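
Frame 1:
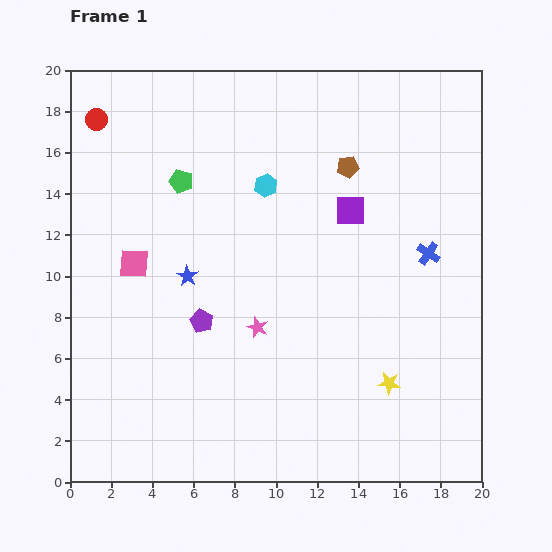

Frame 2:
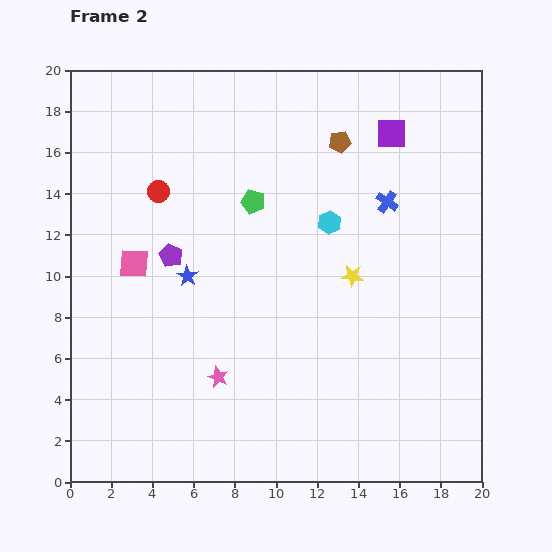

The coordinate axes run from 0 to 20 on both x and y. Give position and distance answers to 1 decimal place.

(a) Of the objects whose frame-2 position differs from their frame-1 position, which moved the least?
the brown pentagon

(moved 1.3)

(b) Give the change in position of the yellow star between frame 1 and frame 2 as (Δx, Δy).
(-1.8, 5.2)

The yellow star was at (15.5, 4.8) in frame 1 and (13.7, 10.0) in frame 2.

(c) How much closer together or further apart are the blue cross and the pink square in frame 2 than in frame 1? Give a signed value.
-1.6

Distance in frame 1: 14.3. Distance in frame 2: 12.7.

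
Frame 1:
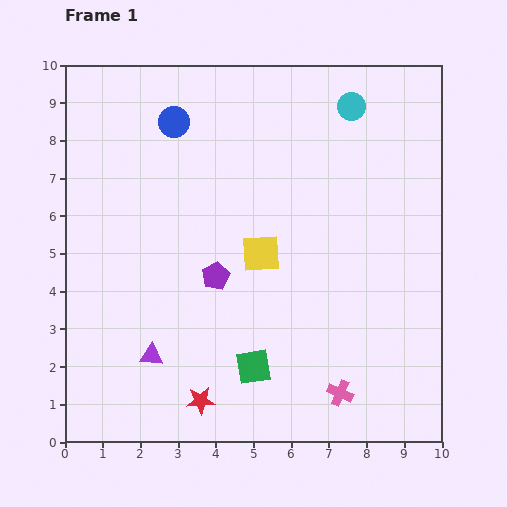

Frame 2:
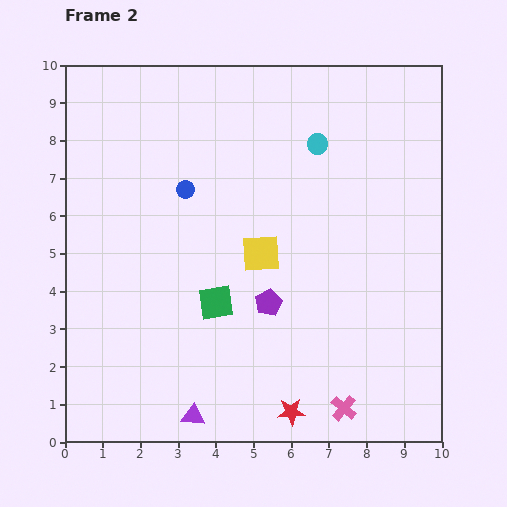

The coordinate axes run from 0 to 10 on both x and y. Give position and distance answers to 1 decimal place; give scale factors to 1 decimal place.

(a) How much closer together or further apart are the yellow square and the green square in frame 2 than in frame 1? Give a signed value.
-1.2

Distance in frame 1: 3.0. Distance in frame 2: 1.8.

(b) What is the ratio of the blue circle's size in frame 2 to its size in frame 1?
0.6×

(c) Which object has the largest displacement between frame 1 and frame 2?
the red star

(moved 2.4; next 2.0)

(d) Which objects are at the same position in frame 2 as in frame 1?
the yellow square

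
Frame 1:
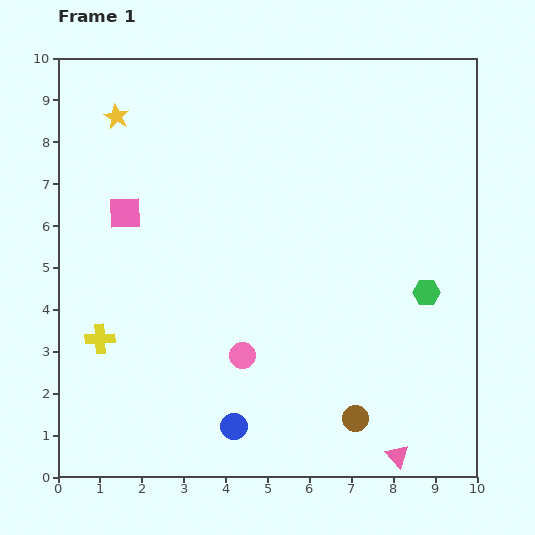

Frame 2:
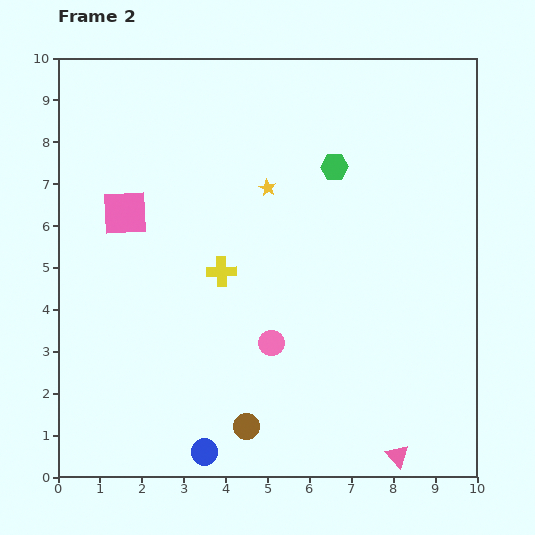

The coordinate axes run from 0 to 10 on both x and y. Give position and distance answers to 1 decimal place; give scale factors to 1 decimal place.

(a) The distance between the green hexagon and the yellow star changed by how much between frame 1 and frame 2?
-6.8

Distance in frame 1: 8.5. Distance in frame 2: 1.7.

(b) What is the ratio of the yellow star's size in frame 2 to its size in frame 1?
0.7×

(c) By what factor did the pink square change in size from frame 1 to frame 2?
1.4×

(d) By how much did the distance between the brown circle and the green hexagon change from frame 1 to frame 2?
+3.1

Distance in frame 1: 3.4. Distance in frame 2: 6.5.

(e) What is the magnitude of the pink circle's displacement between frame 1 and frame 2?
0.8

The pink circle moved from (4.4, 2.9) to (5.1, 3.2), a distance of √(0.7² + 0.3²) ≈ 0.8.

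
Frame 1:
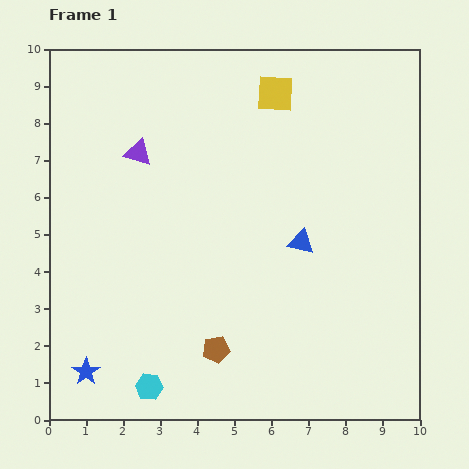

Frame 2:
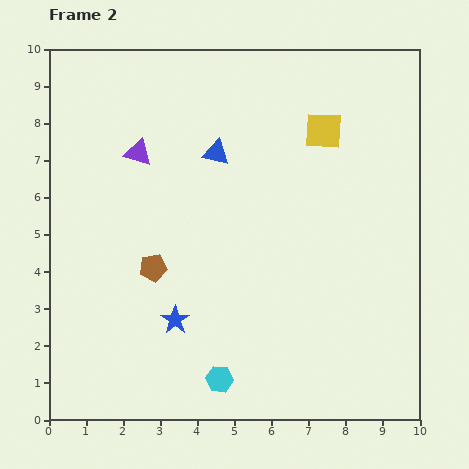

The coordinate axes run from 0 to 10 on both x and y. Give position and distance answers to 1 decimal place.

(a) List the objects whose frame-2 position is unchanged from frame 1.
the purple triangle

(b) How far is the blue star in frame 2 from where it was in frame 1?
2.8

The blue star moved from (1.0, 1.3) to (3.4, 2.7), a distance of √(2.4² + 1.4²) ≈ 2.8.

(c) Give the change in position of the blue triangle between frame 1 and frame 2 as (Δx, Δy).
(-2.3, 2.4)

The blue triangle was at (6.8, 4.8) in frame 1 and (4.5, 7.2) in frame 2.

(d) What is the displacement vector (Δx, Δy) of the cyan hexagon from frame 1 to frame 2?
(1.9, 0.2)

The cyan hexagon was at (2.7, 0.9) in frame 1 and (4.6, 1.1) in frame 2.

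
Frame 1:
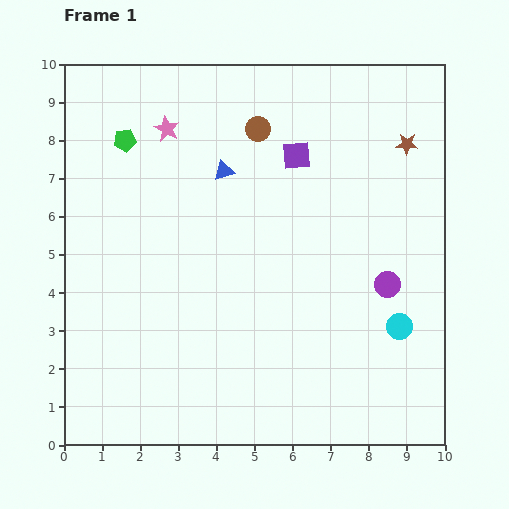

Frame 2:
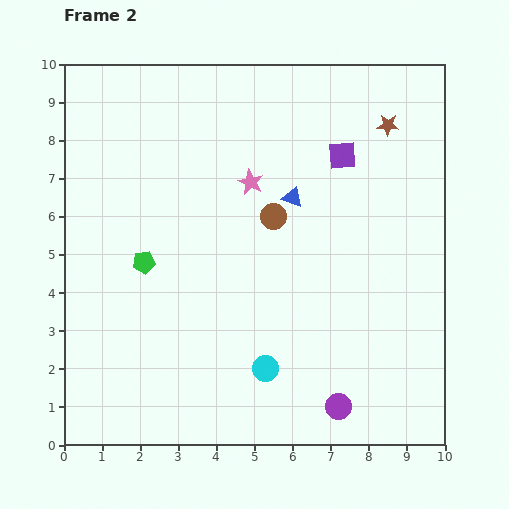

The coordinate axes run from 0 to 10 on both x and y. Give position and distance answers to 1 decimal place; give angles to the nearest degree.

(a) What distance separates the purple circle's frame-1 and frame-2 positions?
3.5

The purple circle moved from (8.5, 4.2) to (7.2, 1.0), a distance of √(1.3² + 3.2²) ≈ 3.5.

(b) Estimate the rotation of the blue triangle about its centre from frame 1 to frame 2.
39° clockwise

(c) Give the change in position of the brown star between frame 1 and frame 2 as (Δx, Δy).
(-0.5, 0.5)

The brown star was at (9.0, 7.9) in frame 1 and (8.5, 8.4) in frame 2.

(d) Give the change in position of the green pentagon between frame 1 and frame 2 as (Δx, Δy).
(0.5, -3.2)

The green pentagon was at (1.6, 8.0) in frame 1 and (2.1, 4.8) in frame 2.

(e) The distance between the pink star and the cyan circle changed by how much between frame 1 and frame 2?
-3.1

Distance in frame 1: 8.0. Distance in frame 2: 4.9.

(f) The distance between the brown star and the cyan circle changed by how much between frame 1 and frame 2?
+2.4

Distance in frame 1: 4.8. Distance in frame 2: 7.2.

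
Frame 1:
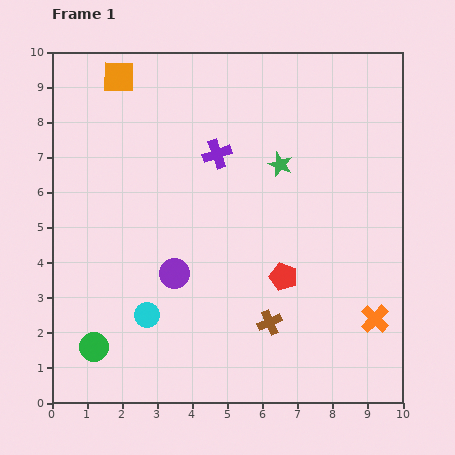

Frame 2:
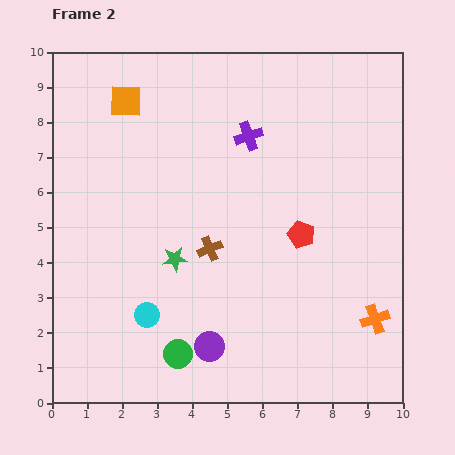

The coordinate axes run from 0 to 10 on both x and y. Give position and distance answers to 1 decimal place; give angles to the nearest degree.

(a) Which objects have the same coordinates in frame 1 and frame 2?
the cyan circle, the orange cross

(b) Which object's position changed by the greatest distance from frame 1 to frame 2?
the green star

(moved 4.0; next 2.7)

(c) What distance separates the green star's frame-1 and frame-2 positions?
4.0

The green star moved from (6.5, 6.8) to (3.5, 4.1), a distance of √(3.0² + 2.7²) ≈ 4.0.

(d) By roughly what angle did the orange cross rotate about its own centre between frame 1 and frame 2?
27° clockwise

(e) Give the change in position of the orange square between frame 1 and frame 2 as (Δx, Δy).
(0.2, -0.7)

The orange square was at (1.9, 9.3) in frame 1 and (2.1, 8.6) in frame 2.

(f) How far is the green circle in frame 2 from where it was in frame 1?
2.4

The green circle moved from (1.2, 1.6) to (3.6, 1.4), a distance of √(2.4² + 0.2²) ≈ 2.4.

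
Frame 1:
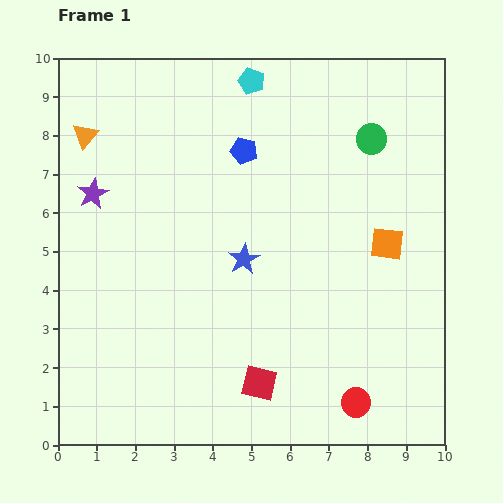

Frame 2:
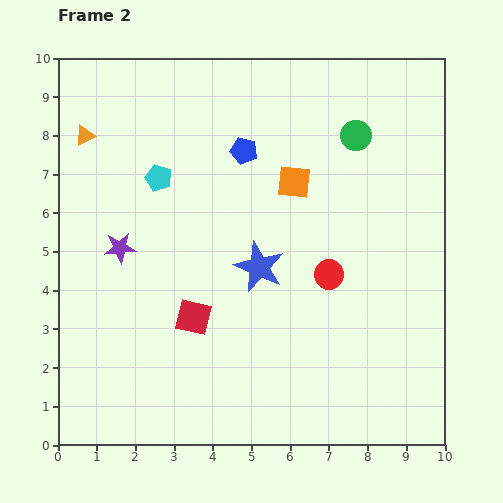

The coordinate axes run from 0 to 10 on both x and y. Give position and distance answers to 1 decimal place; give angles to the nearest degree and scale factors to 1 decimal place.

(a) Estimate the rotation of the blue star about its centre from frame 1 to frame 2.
17° counter-clockwise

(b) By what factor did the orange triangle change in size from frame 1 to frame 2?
0.8×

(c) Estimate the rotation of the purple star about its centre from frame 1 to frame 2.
22° clockwise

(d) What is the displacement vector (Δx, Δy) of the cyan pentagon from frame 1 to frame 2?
(-2.4, -2.5)

The cyan pentagon was at (5.0, 9.4) in frame 1 and (2.6, 6.9) in frame 2.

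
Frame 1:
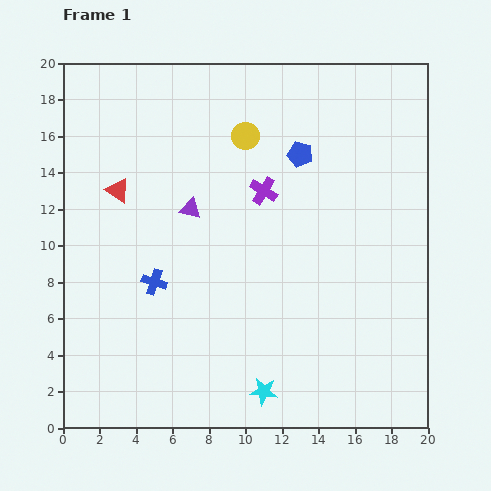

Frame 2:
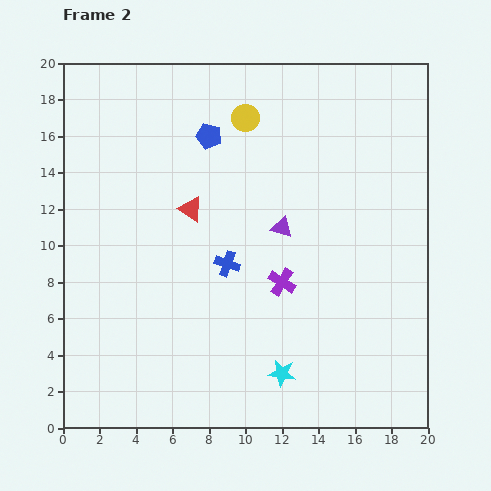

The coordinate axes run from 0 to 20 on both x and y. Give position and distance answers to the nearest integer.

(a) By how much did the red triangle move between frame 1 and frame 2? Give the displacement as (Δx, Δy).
(4, -1)

The red triangle was at (3, 13) in frame 1 and (7, 12) in frame 2.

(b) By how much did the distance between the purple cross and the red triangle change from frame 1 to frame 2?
-2

Distance in frame 1: 8. Distance in frame 2: 6.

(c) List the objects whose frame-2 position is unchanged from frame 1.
none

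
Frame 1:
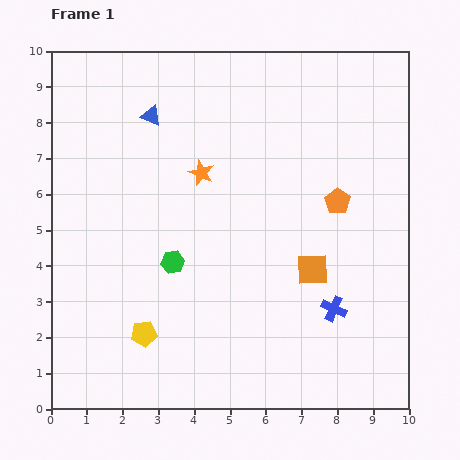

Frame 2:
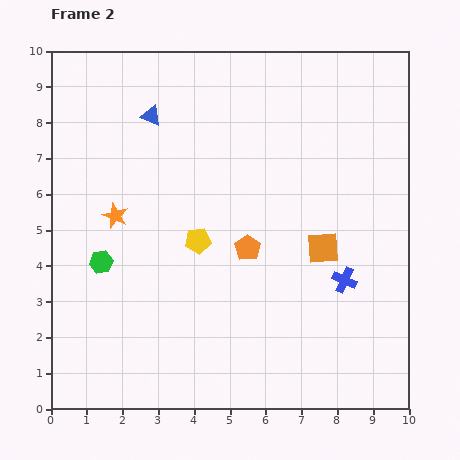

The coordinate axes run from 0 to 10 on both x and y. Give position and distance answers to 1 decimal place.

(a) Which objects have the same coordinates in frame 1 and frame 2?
the blue triangle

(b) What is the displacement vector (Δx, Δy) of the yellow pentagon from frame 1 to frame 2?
(1.5, 2.6)

The yellow pentagon was at (2.6, 2.1) in frame 1 and (4.1, 4.7) in frame 2.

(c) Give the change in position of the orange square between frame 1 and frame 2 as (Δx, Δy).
(0.3, 0.6)

The orange square was at (7.3, 3.9) in frame 1 and (7.6, 4.5) in frame 2.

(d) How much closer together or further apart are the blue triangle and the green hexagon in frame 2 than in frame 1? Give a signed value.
+0.2

Distance in frame 1: 4.1. Distance in frame 2: 4.3.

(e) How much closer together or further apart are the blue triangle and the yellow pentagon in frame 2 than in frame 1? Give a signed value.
-2.4

Distance in frame 1: 6.1. Distance in frame 2: 3.7.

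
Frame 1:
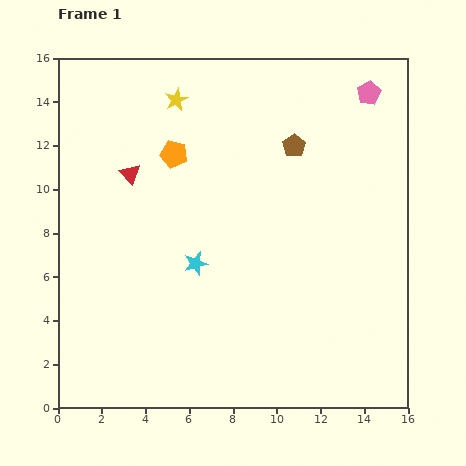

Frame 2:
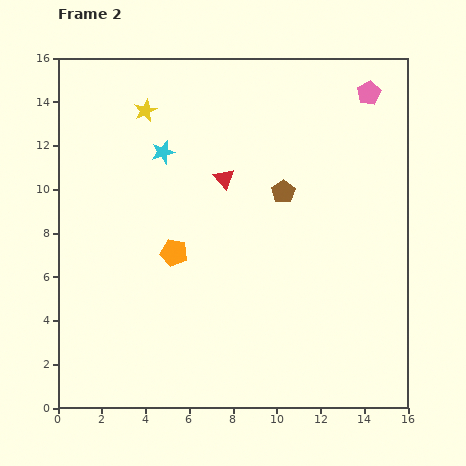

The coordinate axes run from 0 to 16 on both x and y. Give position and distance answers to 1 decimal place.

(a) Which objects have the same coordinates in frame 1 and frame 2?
the pink pentagon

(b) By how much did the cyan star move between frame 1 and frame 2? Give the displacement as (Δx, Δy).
(-1.5, 5.1)

The cyan star was at (6.3, 6.6) in frame 1 and (4.8, 11.7) in frame 2.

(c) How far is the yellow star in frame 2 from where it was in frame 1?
1.5

The yellow star moved from (5.4, 14.1) to (4.0, 13.6), a distance of √(1.4² + 0.5²) ≈ 1.5.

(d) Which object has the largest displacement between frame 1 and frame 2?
the cyan star

(moved 5.3; next 4.5)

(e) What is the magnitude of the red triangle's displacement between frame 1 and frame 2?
4.3

The red triangle moved from (3.3, 10.7) to (7.6, 10.5), a distance of √(4.3² + 0.2²) ≈ 4.3.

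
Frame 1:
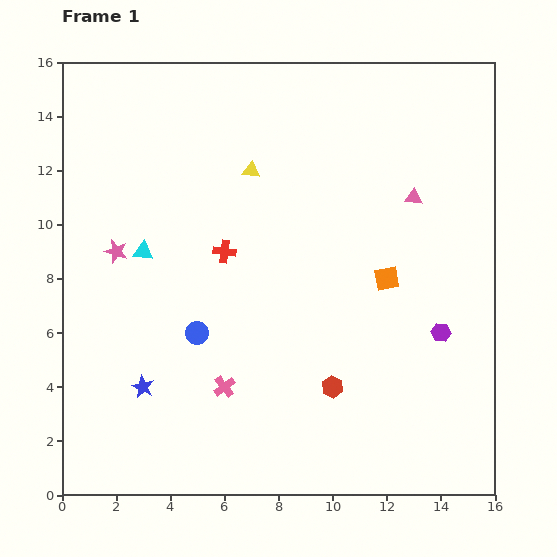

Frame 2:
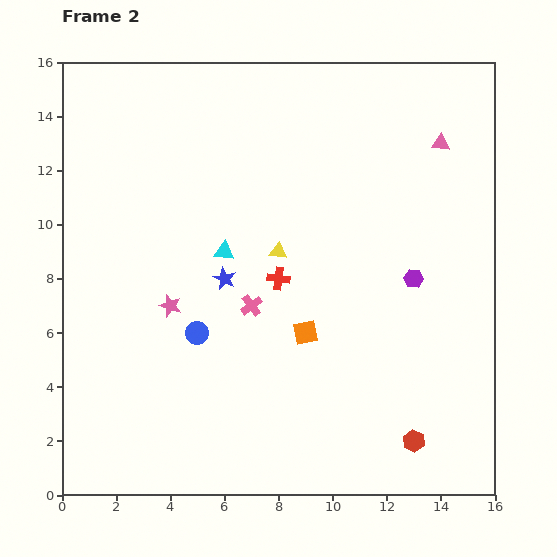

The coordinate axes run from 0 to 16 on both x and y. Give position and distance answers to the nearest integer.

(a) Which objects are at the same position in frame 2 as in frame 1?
the blue circle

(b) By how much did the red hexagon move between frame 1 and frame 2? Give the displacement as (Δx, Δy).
(3, -2)

The red hexagon was at (10, 4) in frame 1 and (13, 2) in frame 2.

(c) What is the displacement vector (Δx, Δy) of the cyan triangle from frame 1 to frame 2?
(3, 0)

The cyan triangle was at (3, 9) in frame 1 and (6, 9) in frame 2.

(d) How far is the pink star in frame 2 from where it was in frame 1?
3

The pink star moved from (2, 9) to (4, 7), a distance of √(2² + 2²) ≈ 3.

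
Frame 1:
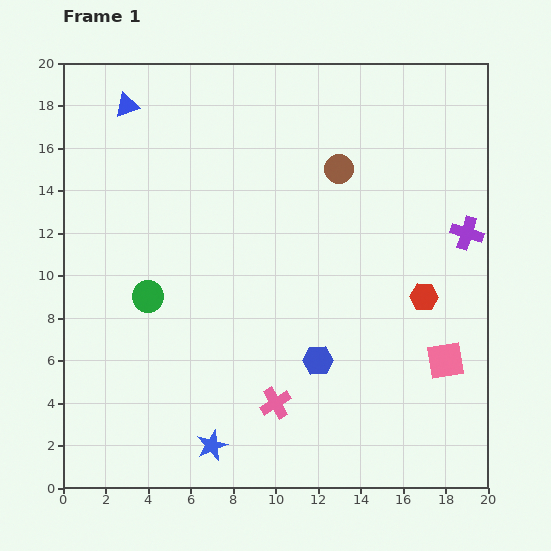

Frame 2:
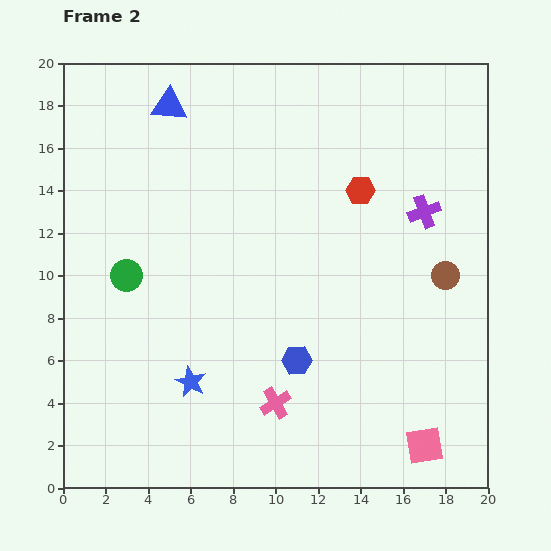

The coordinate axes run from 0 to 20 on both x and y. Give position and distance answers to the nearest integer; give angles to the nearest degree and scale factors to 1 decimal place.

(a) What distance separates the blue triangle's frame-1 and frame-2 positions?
2

The blue triangle moved from (3, 18) to (5, 18), a distance of √(2² + 0²) ≈ 2.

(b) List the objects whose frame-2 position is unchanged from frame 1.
the pink cross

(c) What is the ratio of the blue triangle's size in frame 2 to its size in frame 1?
1.4×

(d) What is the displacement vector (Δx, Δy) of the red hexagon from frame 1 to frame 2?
(-3, 5)

The red hexagon was at (17, 9) in frame 1 and (14, 14) in frame 2.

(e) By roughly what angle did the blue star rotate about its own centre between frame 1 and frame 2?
24° counter-clockwise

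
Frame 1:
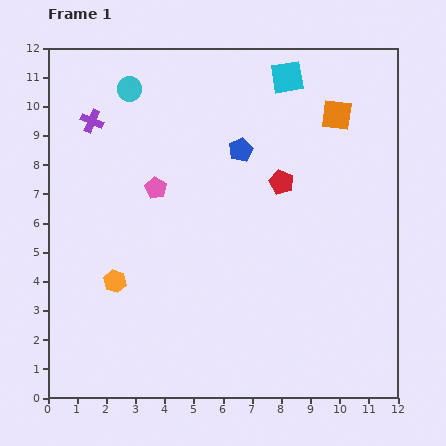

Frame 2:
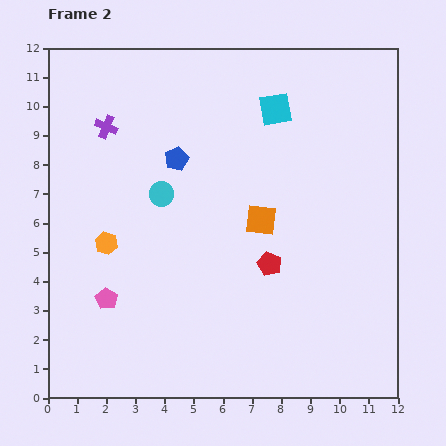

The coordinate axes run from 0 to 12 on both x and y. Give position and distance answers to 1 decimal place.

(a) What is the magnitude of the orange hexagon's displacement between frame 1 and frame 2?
1.3

The orange hexagon moved from (2.3, 4.0) to (2.0, 5.3), a distance of √(0.3² + 1.3²) ≈ 1.3.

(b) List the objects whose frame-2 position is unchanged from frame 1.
none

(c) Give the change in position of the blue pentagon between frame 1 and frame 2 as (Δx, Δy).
(-2.2, -0.3)

The blue pentagon was at (6.6, 8.5) in frame 1 and (4.4, 8.2) in frame 2.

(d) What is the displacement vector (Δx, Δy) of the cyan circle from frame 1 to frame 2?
(1.1, -3.6)

The cyan circle was at (2.8, 10.6) in frame 1 and (3.9, 7.0) in frame 2.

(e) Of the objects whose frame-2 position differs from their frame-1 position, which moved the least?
the purple cross

(moved 0.5)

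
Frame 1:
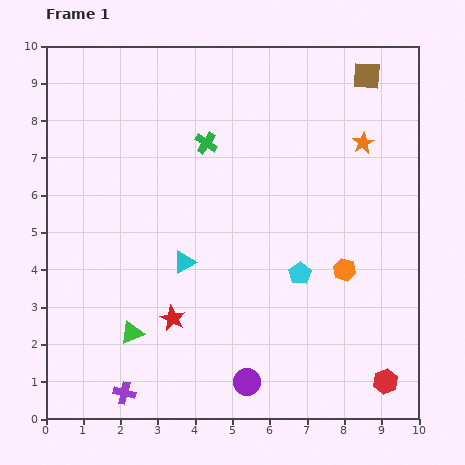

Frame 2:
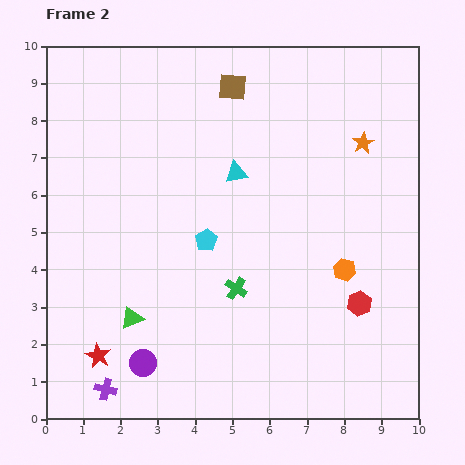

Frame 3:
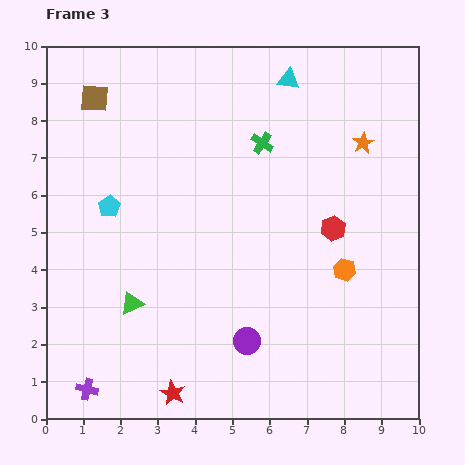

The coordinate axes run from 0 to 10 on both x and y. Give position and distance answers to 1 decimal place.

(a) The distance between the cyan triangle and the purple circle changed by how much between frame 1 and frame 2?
+2.1

Distance in frame 1: 3.6. Distance in frame 2: 5.7.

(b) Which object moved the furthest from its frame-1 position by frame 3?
the brown square

(moved 7.3; next 5.6)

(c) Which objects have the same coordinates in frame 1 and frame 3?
the orange hexagon, the orange star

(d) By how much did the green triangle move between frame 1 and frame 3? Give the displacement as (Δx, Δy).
(0.0, 0.8)

The green triangle was at (2.3, 2.3) in frame 1 and (2.3, 3.1) in frame 3.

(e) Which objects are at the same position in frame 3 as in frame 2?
the orange hexagon, the orange star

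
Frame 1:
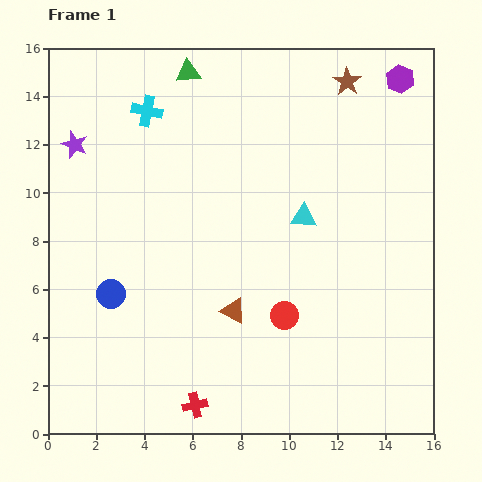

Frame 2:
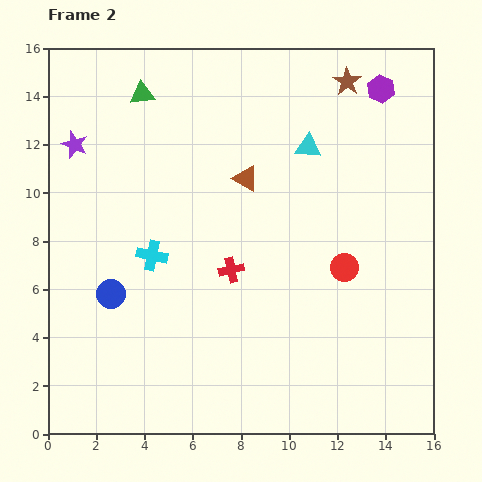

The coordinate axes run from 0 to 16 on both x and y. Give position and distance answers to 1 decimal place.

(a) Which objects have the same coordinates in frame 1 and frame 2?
the brown star, the purple star, the blue circle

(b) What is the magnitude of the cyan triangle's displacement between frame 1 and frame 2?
2.9

The cyan triangle moved from (10.6, 9.0) to (10.8, 11.9), a distance of √(0.2² + 2.9²) ≈ 2.9.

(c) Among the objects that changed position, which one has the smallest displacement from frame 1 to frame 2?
the purple hexagon

(moved 0.9)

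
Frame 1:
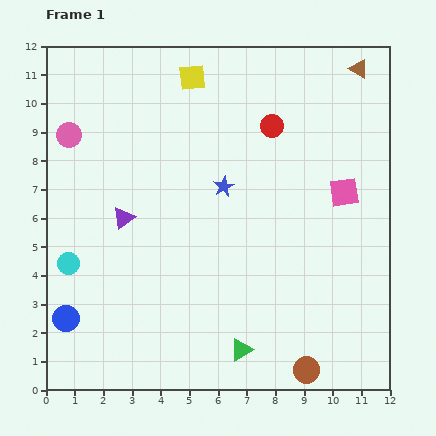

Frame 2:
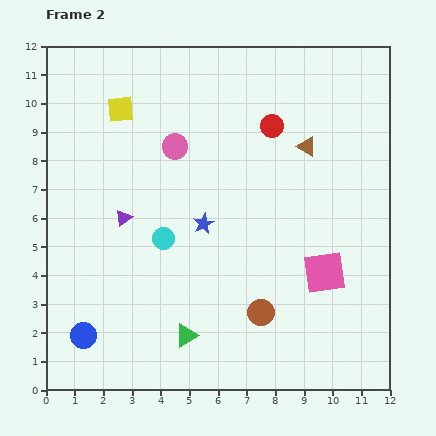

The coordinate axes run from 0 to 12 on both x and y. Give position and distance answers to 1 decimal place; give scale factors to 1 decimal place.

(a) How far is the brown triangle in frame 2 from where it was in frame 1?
3.2

The brown triangle moved from (10.9, 11.2) to (9.1, 8.5), a distance of √(1.8² + 2.7²) ≈ 3.2.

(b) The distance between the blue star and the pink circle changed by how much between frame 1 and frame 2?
-2.8

Distance in frame 1: 5.7. Distance in frame 2: 2.9.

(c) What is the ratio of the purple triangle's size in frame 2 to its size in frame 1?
0.8×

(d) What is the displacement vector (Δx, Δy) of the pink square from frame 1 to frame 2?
(-0.7, -2.8)

The pink square was at (10.4, 6.9) in frame 1 and (9.7, 4.1) in frame 2.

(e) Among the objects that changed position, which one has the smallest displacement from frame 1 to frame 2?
the blue circle

(moved 0.8)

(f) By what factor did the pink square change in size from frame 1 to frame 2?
1.4×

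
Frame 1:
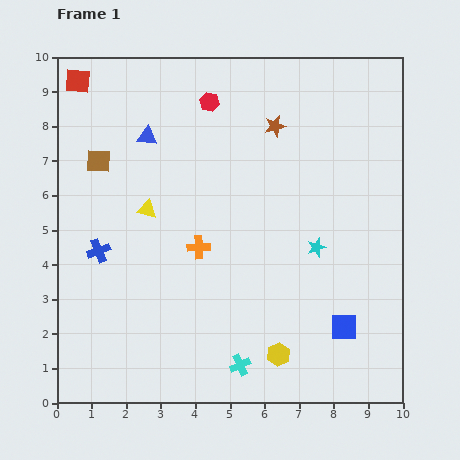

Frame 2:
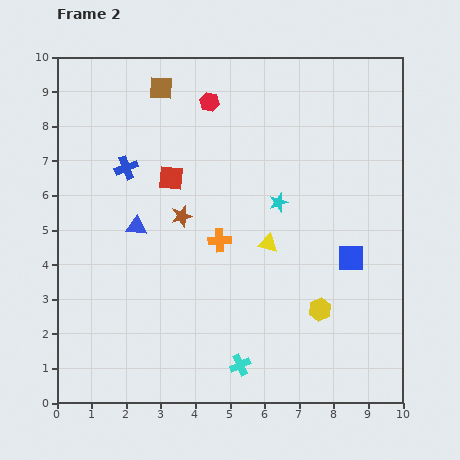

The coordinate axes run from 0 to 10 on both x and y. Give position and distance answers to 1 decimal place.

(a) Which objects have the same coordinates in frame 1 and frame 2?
the red hexagon, the cyan cross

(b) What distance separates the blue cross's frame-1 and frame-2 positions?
2.5

The blue cross moved from (1.2, 4.4) to (2.0, 6.8), a distance of √(0.8² + 2.4²) ≈ 2.5.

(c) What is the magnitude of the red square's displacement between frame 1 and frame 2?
3.9

The red square moved from (0.6, 9.3) to (3.3, 6.5), a distance of √(2.7² + 2.8²) ≈ 3.9.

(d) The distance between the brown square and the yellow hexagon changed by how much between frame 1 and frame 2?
+0.3

Distance in frame 1: 7.6. Distance in frame 2: 7.9.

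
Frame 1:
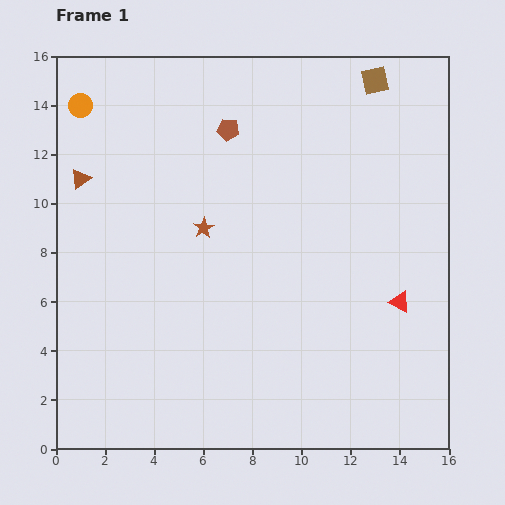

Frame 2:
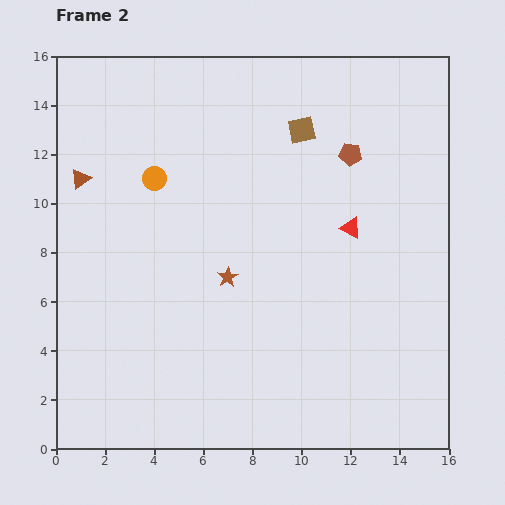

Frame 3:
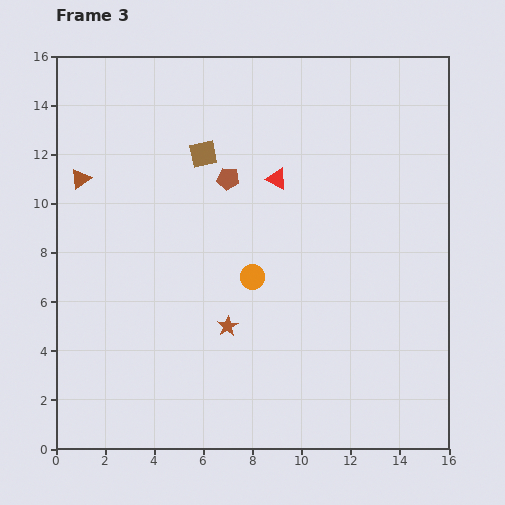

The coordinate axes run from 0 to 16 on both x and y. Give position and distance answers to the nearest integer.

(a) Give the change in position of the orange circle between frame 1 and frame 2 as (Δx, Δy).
(3, -3)

The orange circle was at (1, 14) in frame 1 and (4, 11) in frame 2.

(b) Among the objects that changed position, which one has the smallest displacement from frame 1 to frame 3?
the brown pentagon

(moved 2)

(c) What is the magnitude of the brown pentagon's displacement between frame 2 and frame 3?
5

The brown pentagon moved from (12, 12) to (7, 11), a distance of √(5² + 1²) ≈ 5.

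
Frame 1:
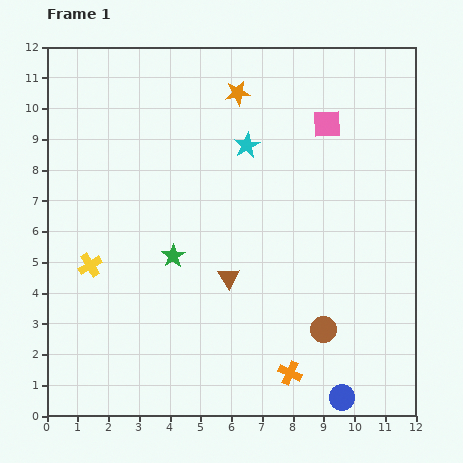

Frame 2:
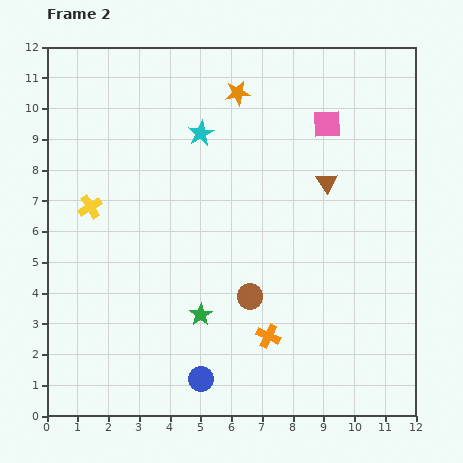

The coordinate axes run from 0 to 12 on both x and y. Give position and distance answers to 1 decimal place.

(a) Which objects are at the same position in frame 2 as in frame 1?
the pink square, the orange star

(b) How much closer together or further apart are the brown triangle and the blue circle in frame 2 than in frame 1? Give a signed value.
+2.2

Distance in frame 1: 5.4. Distance in frame 2: 7.6.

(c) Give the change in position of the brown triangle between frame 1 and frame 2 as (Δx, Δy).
(3.2, 3.1)

The brown triangle was at (5.9, 4.5) in frame 1 and (9.1, 7.6) in frame 2.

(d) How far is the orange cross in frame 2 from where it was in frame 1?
1.4

The orange cross moved from (7.9, 1.4) to (7.2, 2.6), a distance of √(0.7² + 1.2²) ≈ 1.4.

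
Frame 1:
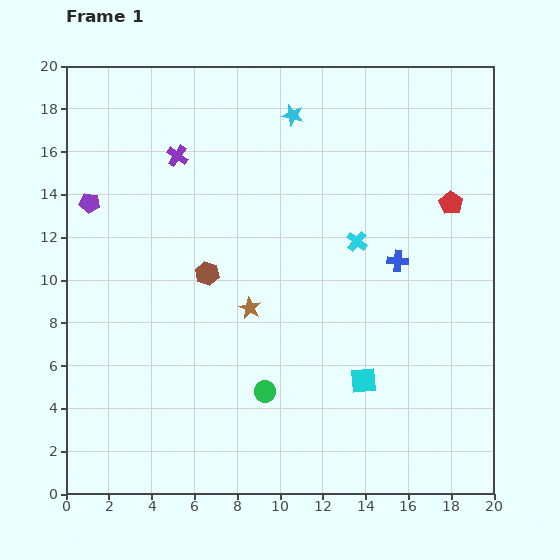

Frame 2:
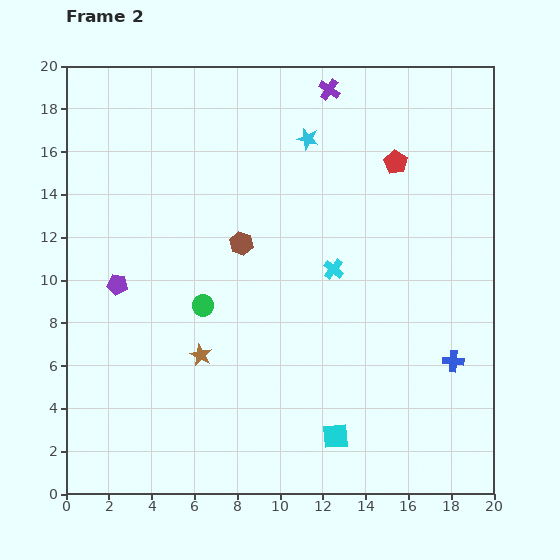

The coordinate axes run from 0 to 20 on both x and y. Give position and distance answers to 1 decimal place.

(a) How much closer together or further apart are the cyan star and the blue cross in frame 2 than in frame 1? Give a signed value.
+4.0

Distance in frame 1: 8.4. Distance in frame 2: 12.4.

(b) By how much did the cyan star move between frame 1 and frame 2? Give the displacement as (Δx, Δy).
(0.7, -1.1)

The cyan star was at (10.6, 17.7) in frame 1 and (11.3, 16.6) in frame 2.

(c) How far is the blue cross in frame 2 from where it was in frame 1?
5.4

The blue cross moved from (15.5, 10.9) to (18.1, 6.2), a distance of √(2.6² + 4.7²) ≈ 5.4.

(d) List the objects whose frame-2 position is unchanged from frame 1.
none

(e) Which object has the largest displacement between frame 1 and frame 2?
the purple cross

(moved 7.7; next 5.4)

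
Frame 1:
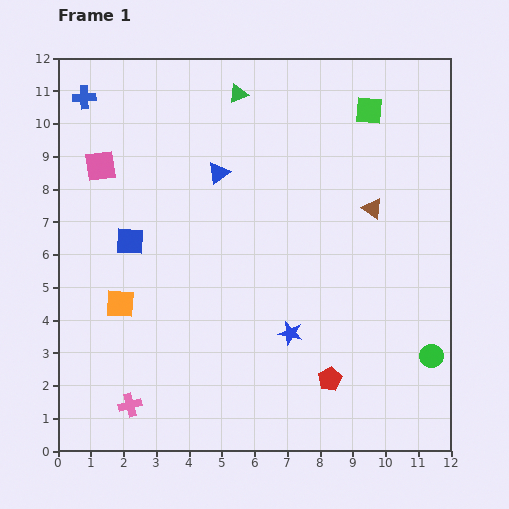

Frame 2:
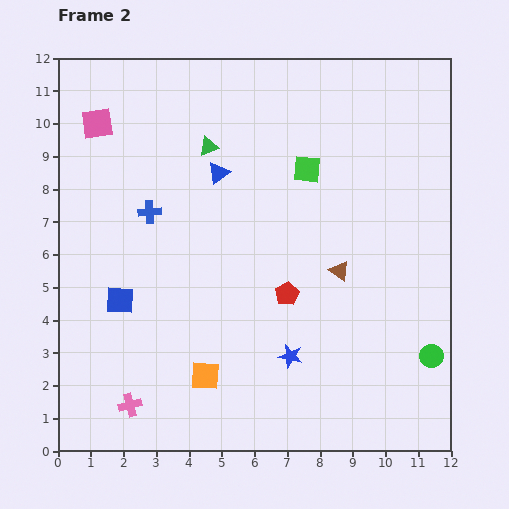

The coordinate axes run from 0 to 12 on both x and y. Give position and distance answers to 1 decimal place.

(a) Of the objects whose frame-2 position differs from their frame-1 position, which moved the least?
the blue star

(moved 0.7)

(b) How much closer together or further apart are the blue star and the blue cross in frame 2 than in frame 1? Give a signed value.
-3.4

Distance in frame 1: 9.6. Distance in frame 2: 6.2.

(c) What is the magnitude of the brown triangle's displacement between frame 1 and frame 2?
2.1

The brown triangle moved from (9.6, 7.4) to (8.6, 5.5), a distance of √(1.0² + 1.9²) ≈ 2.1.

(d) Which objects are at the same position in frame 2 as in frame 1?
the pink cross, the blue triangle, the green circle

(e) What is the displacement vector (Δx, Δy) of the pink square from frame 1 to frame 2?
(-0.1, 1.3)

The pink square was at (1.3, 8.7) in frame 1 and (1.2, 10.0) in frame 2.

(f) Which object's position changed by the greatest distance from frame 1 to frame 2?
the blue cross

(moved 4.0; next 3.4)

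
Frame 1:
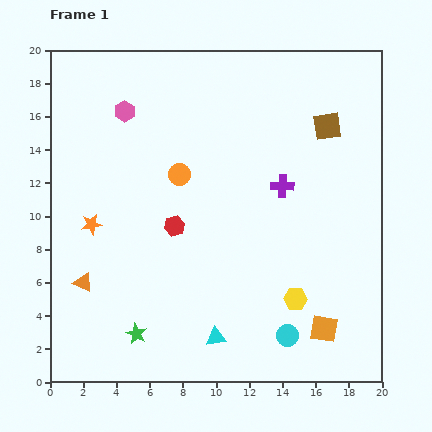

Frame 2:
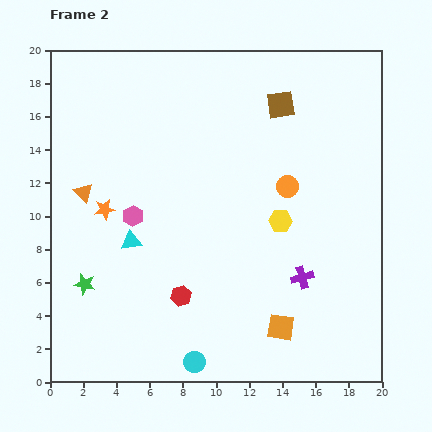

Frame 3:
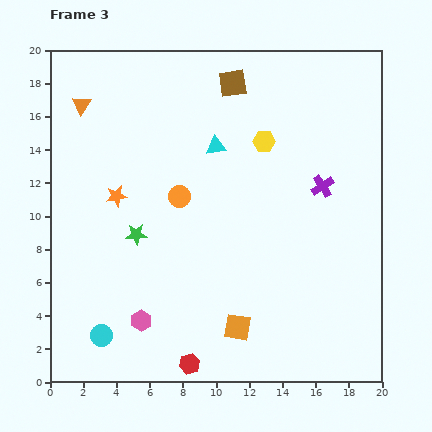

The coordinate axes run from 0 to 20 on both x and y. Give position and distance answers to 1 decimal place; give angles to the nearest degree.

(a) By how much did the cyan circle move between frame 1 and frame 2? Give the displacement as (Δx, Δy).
(-5.6, -1.6)

The cyan circle was at (14.3, 2.8) in frame 1 and (8.7, 1.2) in frame 2.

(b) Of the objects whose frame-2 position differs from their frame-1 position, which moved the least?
the orange star

(moved 1.2)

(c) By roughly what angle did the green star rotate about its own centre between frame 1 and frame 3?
30° counter-clockwise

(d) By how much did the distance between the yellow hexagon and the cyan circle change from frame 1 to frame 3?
+13.0

Distance in frame 1: 2.3. Distance in frame 3: 15.3.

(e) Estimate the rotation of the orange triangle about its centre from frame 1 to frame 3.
37° clockwise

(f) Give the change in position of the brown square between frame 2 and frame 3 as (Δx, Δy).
(-2.9, 1.3)

The brown square was at (13.9, 16.7) in frame 2 and (11.0, 18.0) in frame 3.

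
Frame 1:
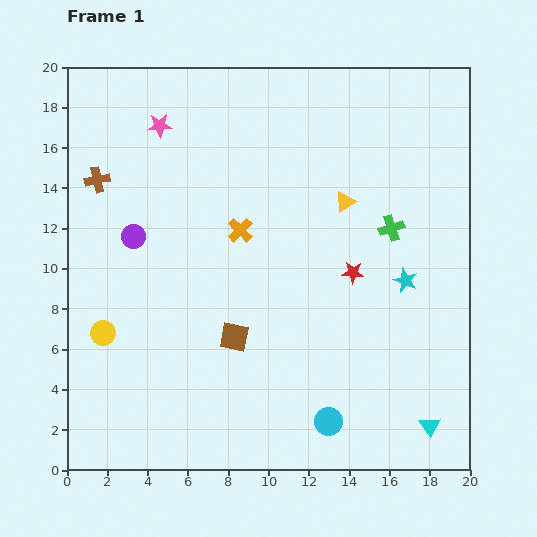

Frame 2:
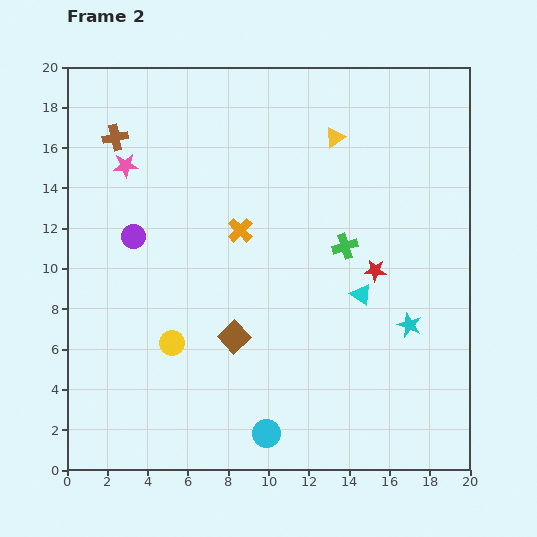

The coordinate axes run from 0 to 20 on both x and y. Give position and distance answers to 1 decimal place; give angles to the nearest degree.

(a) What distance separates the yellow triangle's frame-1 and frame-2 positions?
3.2

The yellow triangle moved from (13.8, 13.3) to (13.3, 16.5), a distance of √(0.5² + 3.2²) ≈ 3.2.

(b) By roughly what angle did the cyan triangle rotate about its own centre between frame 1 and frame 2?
23° counter-clockwise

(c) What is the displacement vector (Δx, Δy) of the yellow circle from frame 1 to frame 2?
(3.4, -0.5)

The yellow circle was at (1.8, 6.8) in frame 1 and (5.2, 6.3) in frame 2.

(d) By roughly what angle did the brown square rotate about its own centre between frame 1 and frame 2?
35° clockwise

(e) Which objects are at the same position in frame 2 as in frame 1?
the brown square, the orange cross, the purple circle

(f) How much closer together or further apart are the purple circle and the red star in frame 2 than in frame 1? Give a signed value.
+1.1

Distance in frame 1: 11.0. Distance in frame 2: 12.1.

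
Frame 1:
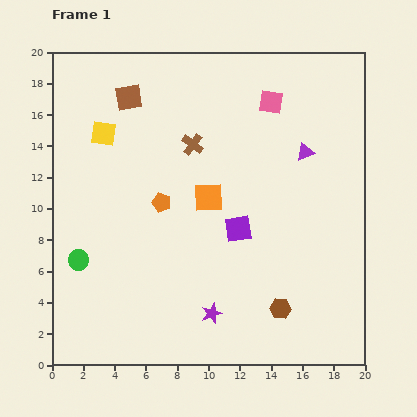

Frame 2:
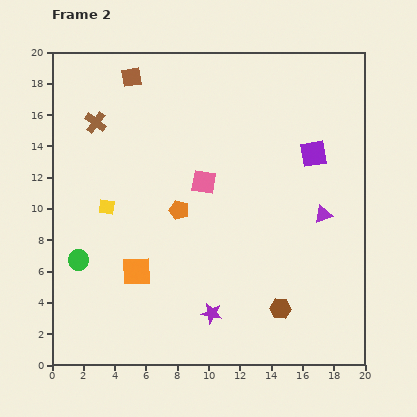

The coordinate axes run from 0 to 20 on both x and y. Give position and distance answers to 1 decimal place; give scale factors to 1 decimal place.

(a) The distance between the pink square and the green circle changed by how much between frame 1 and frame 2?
-6.5

Distance in frame 1: 15.9. Distance in frame 2: 9.4.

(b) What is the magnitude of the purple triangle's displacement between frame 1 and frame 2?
4.1

The purple triangle moved from (16.2, 13.6) to (17.3, 9.6), a distance of √(1.1² + 4.0²) ≈ 4.1.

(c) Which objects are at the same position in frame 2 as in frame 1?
the brown hexagon, the purple star, the green circle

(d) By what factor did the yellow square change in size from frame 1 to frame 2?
0.7×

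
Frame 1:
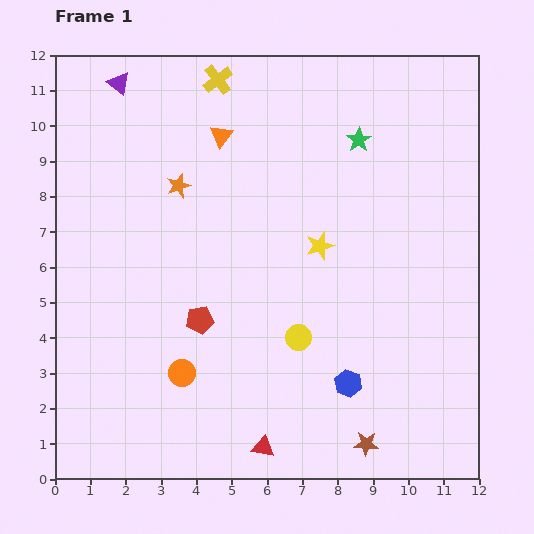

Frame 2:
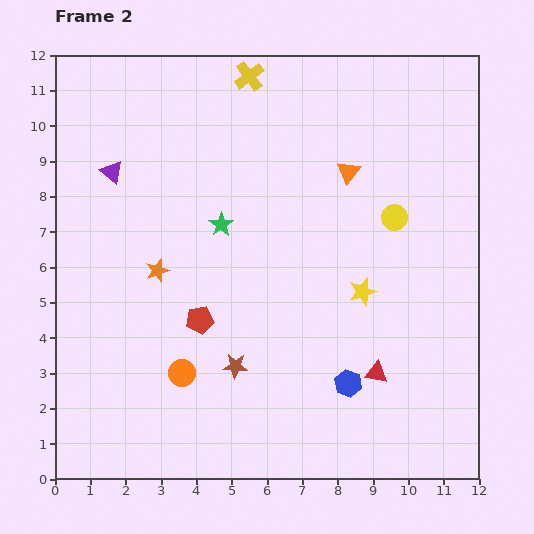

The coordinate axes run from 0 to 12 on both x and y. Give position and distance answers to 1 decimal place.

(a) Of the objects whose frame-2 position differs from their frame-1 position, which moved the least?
the yellow cross

(moved 0.9)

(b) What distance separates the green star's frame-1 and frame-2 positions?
4.6

The green star moved from (8.6, 9.6) to (4.7, 7.2), a distance of √(3.9² + 2.4²) ≈ 4.6.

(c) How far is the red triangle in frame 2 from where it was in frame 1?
3.8

The red triangle moved from (5.9, 0.9) to (9.1, 3.0), a distance of √(3.2² + 2.1²) ≈ 3.8.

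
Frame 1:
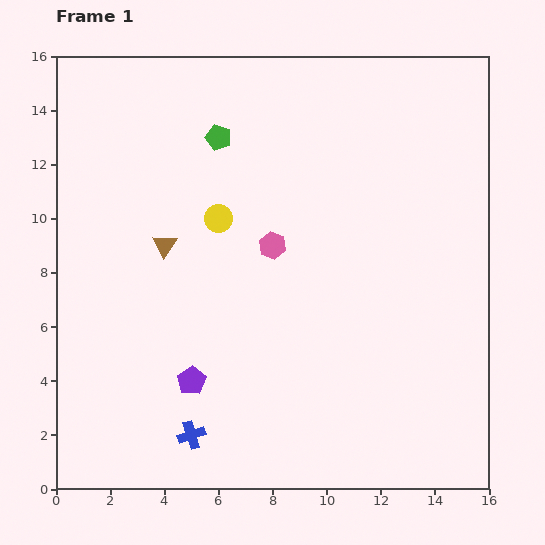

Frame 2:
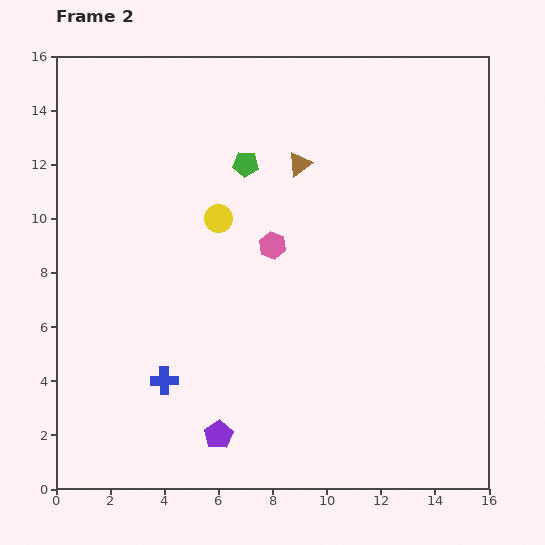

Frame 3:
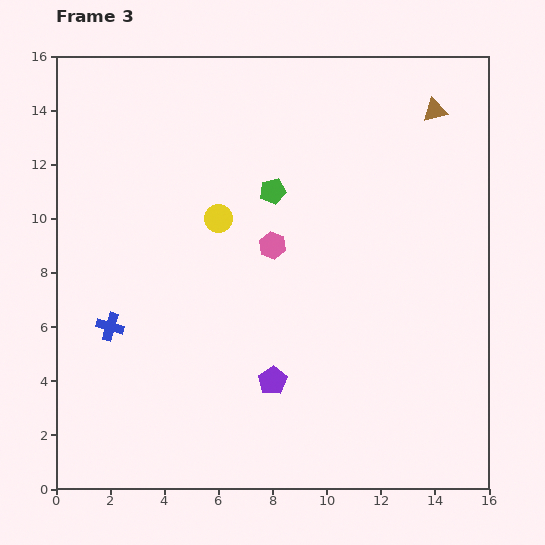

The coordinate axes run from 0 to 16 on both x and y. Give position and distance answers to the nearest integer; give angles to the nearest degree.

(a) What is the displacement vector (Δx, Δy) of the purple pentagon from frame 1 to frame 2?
(1, -2)

The purple pentagon was at (5, 4) in frame 1 and (6, 2) in frame 2.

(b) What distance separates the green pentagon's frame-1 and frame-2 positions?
1

The green pentagon moved from (6, 13) to (7, 12), a distance of √(1² + 1²) ≈ 1.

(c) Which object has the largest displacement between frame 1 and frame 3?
the brown triangle

(moved 11; next 5)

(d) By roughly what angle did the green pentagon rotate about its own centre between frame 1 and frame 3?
30° counter-clockwise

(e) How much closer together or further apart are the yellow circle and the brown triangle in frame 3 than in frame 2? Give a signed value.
+5

Distance in frame 2: 4. Distance in frame 3: 9.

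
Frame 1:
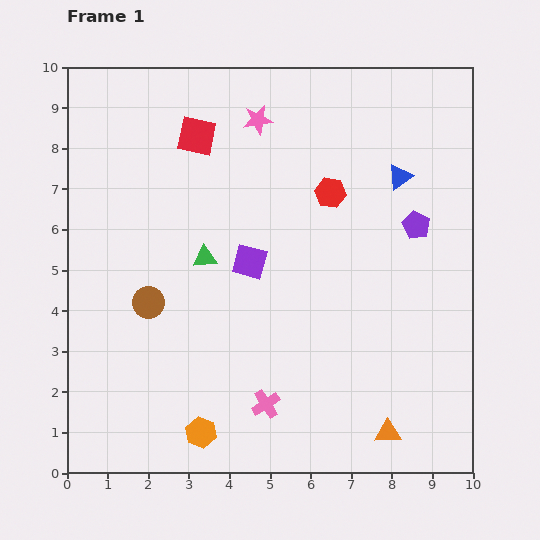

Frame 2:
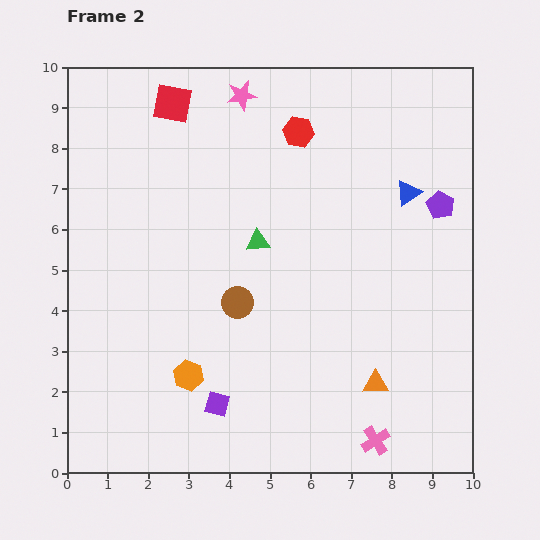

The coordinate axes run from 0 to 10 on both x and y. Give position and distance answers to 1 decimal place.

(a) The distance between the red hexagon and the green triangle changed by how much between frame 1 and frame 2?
-0.6

Distance in frame 1: 3.5. Distance in frame 2: 2.9.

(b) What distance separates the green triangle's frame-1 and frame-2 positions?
1.4

The green triangle moved from (3.4, 5.3) to (4.7, 5.7), a distance of √(1.3² + 0.4²) ≈ 1.4.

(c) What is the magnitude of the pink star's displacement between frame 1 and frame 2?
0.7

The pink star moved from (4.7, 8.7) to (4.3, 9.3), a distance of √(0.4² + 0.6²) ≈ 0.7.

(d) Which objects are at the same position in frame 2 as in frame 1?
none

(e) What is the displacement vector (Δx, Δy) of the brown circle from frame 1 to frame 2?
(2.2, 0.0)

The brown circle was at (2.0, 4.2) in frame 1 and (4.2, 4.2) in frame 2.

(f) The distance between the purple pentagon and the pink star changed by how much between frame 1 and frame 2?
+0.9

Distance in frame 1: 4.7. Distance in frame 2: 5.6.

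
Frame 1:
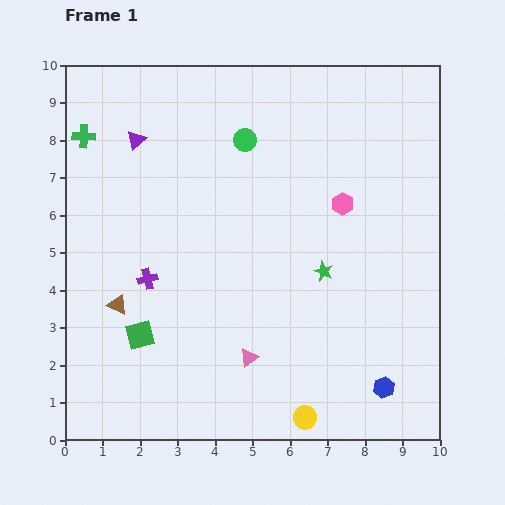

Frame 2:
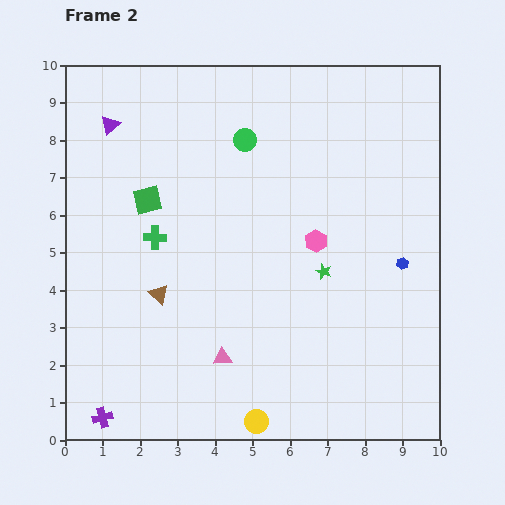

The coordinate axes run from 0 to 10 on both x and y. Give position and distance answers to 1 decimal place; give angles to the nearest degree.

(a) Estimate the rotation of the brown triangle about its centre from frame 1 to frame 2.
17° clockwise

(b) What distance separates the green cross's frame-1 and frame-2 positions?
3.3

The green cross moved from (0.5, 8.1) to (2.4, 5.4), a distance of √(1.9² + 2.7²) ≈ 3.3.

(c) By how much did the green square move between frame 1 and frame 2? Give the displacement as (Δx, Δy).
(0.2, 3.6)

The green square was at (2.0, 2.8) in frame 1 and (2.2, 6.4) in frame 2.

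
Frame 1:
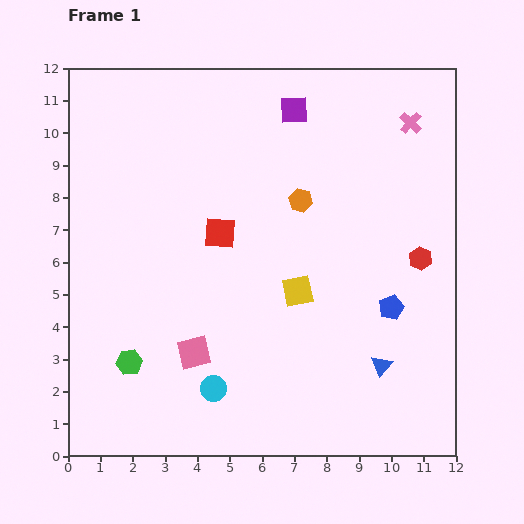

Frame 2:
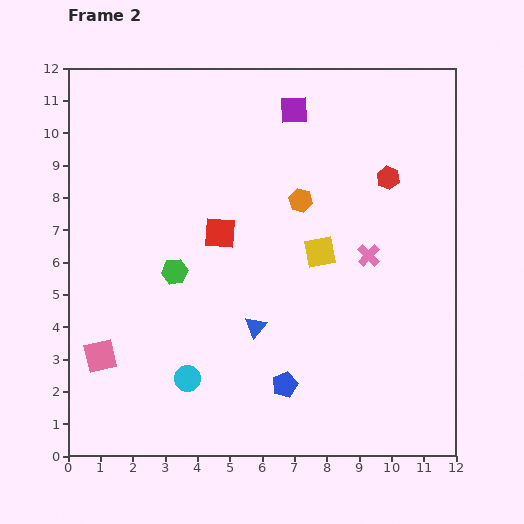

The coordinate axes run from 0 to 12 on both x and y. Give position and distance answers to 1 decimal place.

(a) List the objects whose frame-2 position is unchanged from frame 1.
the red square, the purple square, the orange hexagon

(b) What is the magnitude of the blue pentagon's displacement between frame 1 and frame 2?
4.1

The blue pentagon moved from (10.0, 4.6) to (6.7, 2.2), a distance of √(3.3² + 2.4²) ≈ 4.1.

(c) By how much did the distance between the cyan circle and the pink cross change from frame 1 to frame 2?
-3.4

Distance in frame 1: 10.2. Distance in frame 2: 6.8.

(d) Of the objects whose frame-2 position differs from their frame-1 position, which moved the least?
the cyan circle

(moved 0.9)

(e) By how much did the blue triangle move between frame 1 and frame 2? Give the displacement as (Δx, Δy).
(-3.9, 1.2)

The blue triangle was at (9.7, 2.8) in frame 1 and (5.8, 4.0) in frame 2.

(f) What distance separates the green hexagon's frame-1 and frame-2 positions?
3.1

The green hexagon moved from (1.9, 2.9) to (3.3, 5.7), a distance of √(1.4² + 2.8²) ≈ 3.1.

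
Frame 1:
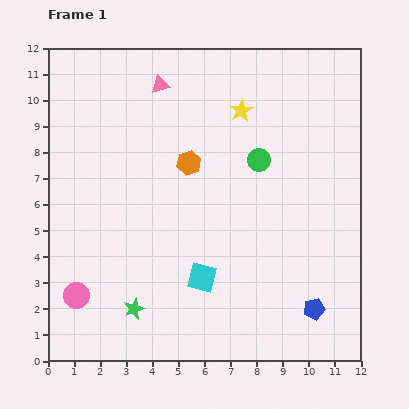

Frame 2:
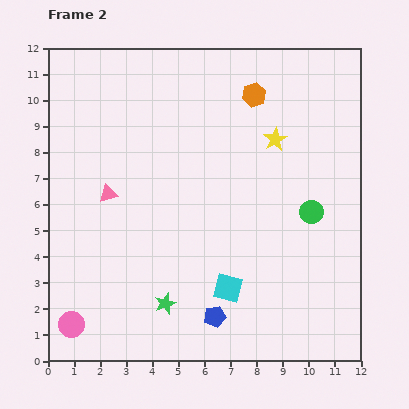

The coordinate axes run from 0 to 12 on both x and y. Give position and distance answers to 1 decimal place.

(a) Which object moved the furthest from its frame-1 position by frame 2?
the pink triangle

(moved 4.7; next 3.8)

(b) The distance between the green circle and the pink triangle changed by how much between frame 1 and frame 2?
+3.0

Distance in frame 1: 4.8. Distance in frame 2: 7.8.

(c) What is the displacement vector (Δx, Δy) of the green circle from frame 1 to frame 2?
(2.0, -2.0)

The green circle was at (8.1, 7.7) in frame 1 and (10.1, 5.7) in frame 2.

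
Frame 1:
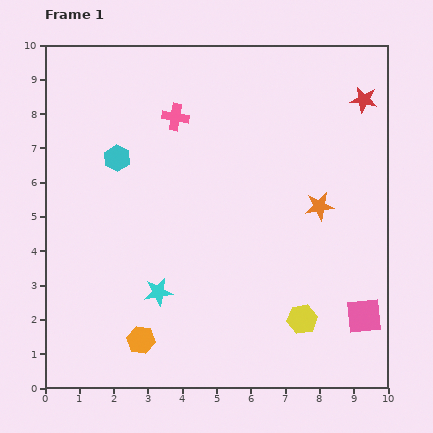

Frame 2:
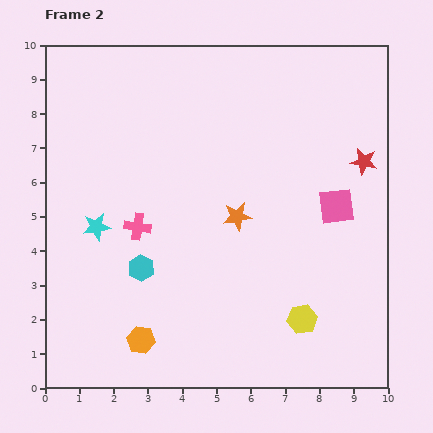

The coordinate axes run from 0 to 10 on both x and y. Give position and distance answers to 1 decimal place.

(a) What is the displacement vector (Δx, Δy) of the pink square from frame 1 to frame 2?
(-0.8, 3.2)

The pink square was at (9.3, 2.1) in frame 1 and (8.5, 5.3) in frame 2.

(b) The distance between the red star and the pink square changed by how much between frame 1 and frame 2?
-4.8

Distance in frame 1: 6.3. Distance in frame 2: 1.5.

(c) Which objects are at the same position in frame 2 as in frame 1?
the yellow hexagon, the orange hexagon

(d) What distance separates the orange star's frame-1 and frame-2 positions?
2.4

The orange star moved from (8.0, 5.3) to (5.6, 5.0), a distance of √(2.4² + 0.3²) ≈ 2.4.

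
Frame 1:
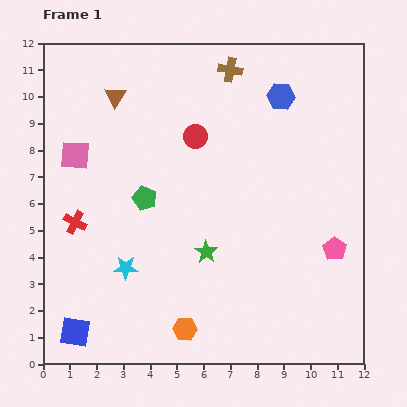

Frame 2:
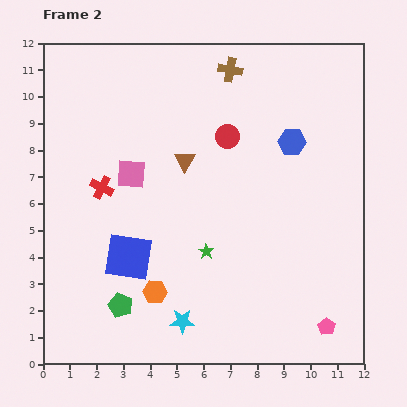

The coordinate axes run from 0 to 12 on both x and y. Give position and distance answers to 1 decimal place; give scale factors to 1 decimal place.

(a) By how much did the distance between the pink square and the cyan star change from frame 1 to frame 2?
+1.2

Distance in frame 1: 4.6. Distance in frame 2: 5.8.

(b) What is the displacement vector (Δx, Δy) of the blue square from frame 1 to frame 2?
(2.0, 2.8)

The blue square was at (1.2, 1.2) in frame 1 and (3.2, 4.0) in frame 2.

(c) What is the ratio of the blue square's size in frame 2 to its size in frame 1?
1.6×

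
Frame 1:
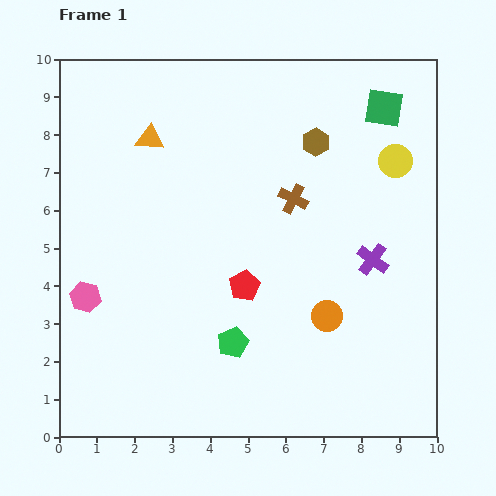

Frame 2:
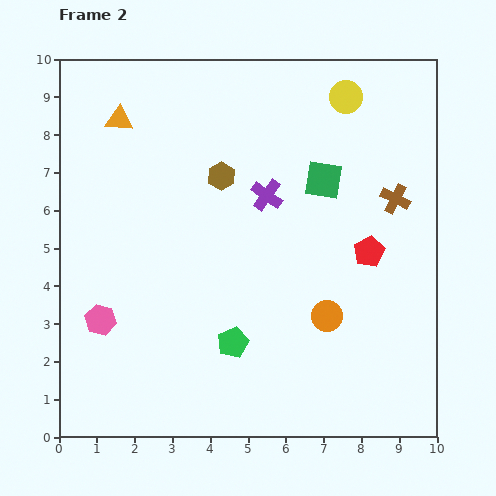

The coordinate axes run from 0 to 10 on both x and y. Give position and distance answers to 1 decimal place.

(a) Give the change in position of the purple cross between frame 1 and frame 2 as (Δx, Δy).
(-2.8, 1.7)

The purple cross was at (8.3, 4.7) in frame 1 and (5.5, 6.4) in frame 2.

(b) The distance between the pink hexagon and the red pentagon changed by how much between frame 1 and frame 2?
+3.1

Distance in frame 1: 4.2. Distance in frame 2: 7.3.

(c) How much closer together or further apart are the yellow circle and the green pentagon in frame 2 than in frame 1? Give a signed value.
+0.8

Distance in frame 1: 6.4. Distance in frame 2: 7.2.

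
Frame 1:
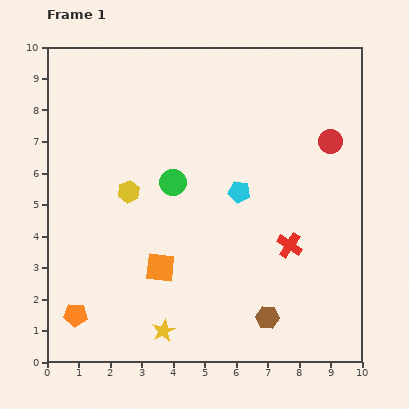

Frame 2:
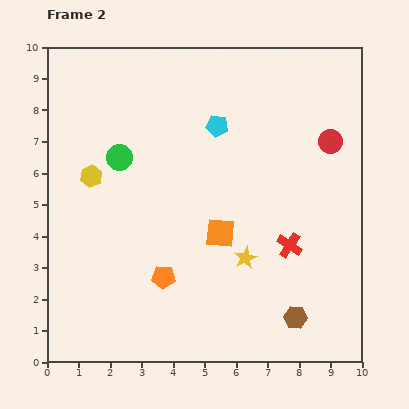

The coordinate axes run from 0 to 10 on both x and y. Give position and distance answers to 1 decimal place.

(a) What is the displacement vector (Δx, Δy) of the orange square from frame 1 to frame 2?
(1.9, 1.1)

The orange square was at (3.6, 3.0) in frame 1 and (5.5, 4.1) in frame 2.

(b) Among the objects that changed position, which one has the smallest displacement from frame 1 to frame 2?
the brown hexagon

(moved 0.9)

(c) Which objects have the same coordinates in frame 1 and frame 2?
the red circle, the red cross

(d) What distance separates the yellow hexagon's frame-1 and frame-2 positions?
1.3

The yellow hexagon moved from (2.6, 5.4) to (1.4, 5.9), a distance of √(1.2² + 0.5²) ≈ 1.3.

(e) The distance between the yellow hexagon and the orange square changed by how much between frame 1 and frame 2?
+1.9

Distance in frame 1: 2.6. Distance in frame 2: 4.5.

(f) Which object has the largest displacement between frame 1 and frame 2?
the yellow star

(moved 3.5; next 3.0)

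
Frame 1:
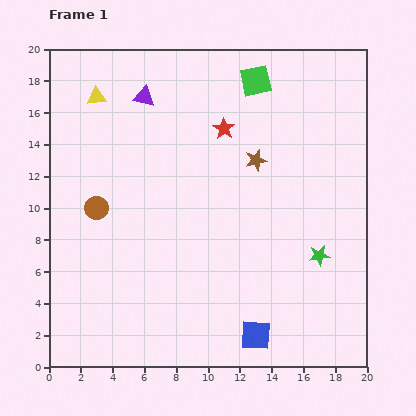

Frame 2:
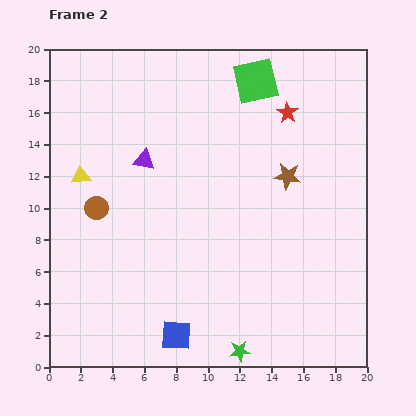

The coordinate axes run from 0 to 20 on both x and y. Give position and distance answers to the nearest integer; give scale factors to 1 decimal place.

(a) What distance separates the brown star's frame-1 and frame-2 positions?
2

The brown star moved from (13, 13) to (15, 12), a distance of √(2² + 1²) ≈ 2.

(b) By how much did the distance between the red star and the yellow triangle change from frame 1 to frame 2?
+6

Distance in frame 1: 8. Distance in frame 2: 14.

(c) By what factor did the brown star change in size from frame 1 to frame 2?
1.3×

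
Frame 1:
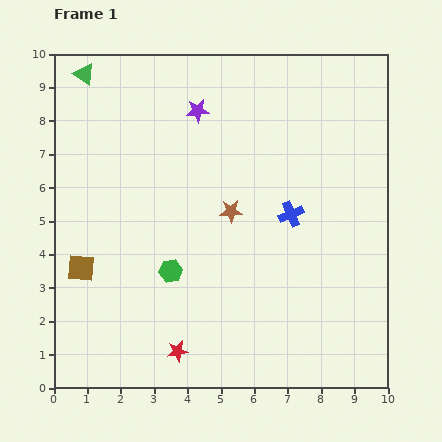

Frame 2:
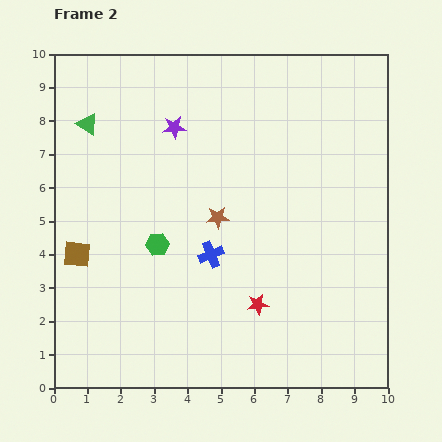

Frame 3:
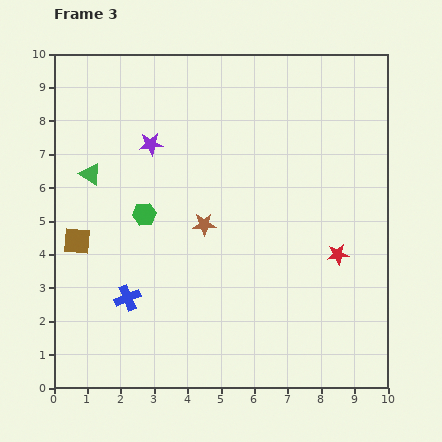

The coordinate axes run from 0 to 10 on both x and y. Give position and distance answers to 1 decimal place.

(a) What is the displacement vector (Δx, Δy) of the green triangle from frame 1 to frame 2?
(0.1, -1.5)

The green triangle was at (0.9, 9.4) in frame 1 and (1.0, 7.9) in frame 2.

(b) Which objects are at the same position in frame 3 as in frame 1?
none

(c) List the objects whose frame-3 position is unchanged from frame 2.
none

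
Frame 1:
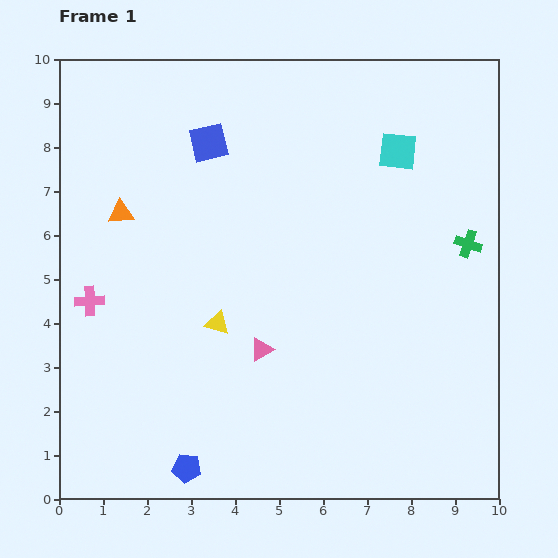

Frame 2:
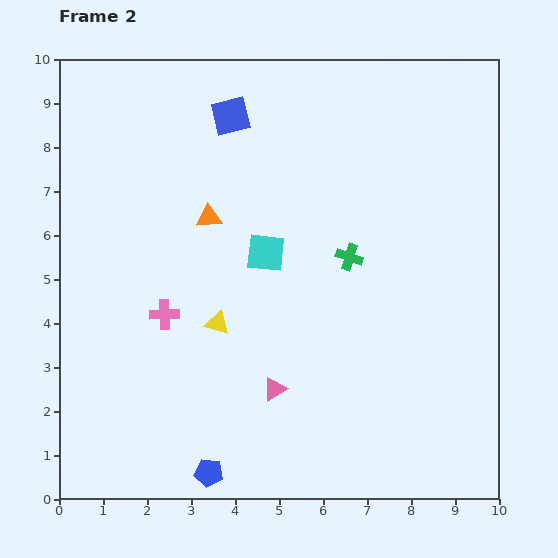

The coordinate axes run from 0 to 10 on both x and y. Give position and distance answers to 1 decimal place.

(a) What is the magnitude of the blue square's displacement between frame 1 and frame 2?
0.8

The blue square moved from (3.4, 8.1) to (3.9, 8.7), a distance of √(0.5² + 0.6²) ≈ 0.8.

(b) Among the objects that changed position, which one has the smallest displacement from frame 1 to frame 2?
the blue pentagon

(moved 0.5)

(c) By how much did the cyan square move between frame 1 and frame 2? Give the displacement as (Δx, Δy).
(-3.0, -2.3)

The cyan square was at (7.7, 7.9) in frame 1 and (4.7, 5.6) in frame 2.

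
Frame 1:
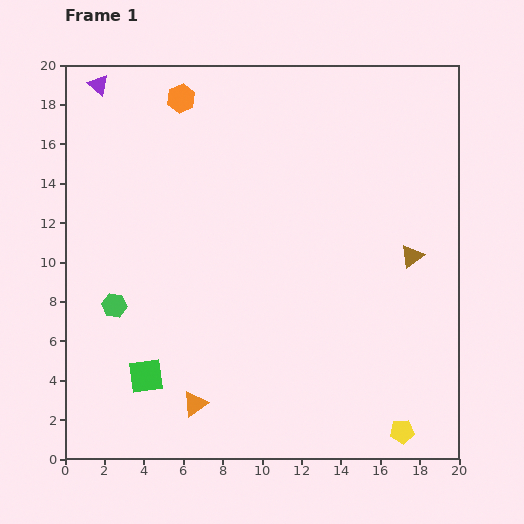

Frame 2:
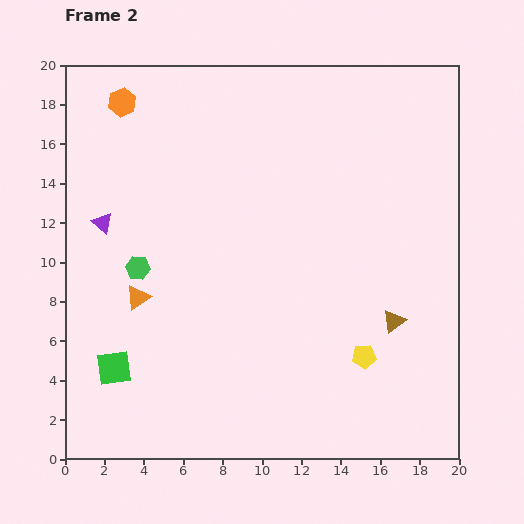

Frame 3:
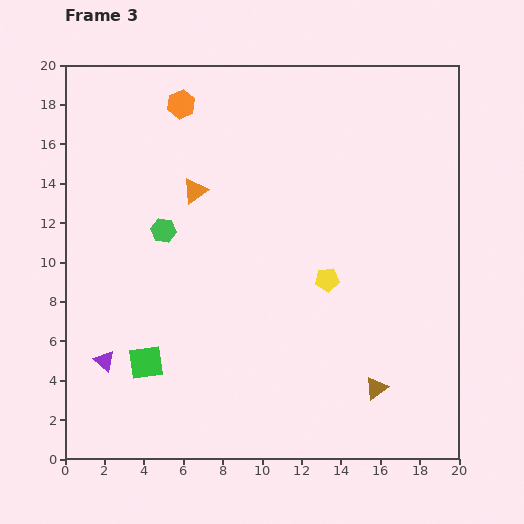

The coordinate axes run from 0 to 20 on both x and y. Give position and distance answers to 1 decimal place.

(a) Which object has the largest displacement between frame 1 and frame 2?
the purple triangle

(moved 7.0; next 6.1)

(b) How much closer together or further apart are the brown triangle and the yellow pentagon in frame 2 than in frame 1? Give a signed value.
-6.6

Distance in frame 1: 8.9. Distance in frame 2: 2.3.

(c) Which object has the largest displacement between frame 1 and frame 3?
the purple triangle

(moved 14.0; next 10.8)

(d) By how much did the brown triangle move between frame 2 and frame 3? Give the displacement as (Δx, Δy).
(-0.9, -3.4)

The brown triangle was at (16.7, 7.0) in frame 2 and (15.8, 3.6) in frame 3.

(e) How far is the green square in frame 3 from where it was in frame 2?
1.6

The green square moved from (2.5, 4.6) to (4.1, 4.9), a distance of √(1.6² + 0.3²) ≈ 1.6.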